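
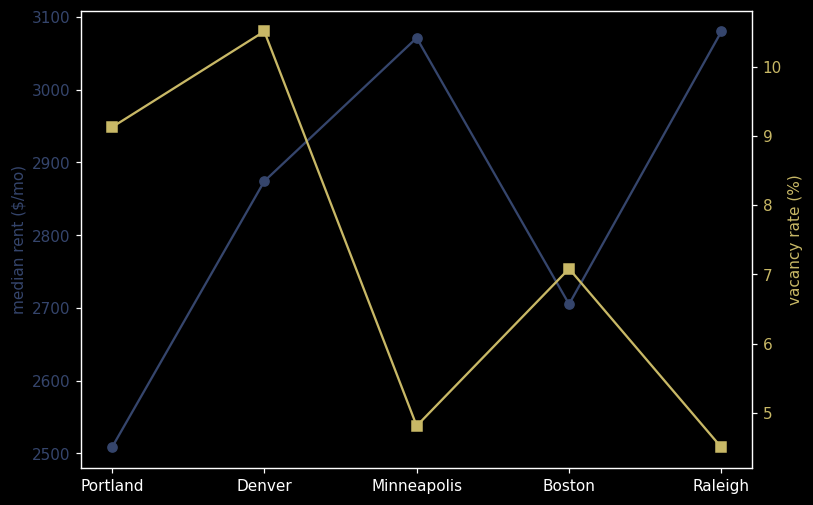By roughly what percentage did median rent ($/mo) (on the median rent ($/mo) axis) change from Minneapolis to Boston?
Minneapolis ≈ 3050, Boston ≈ 2700; (2700 − 3050) / 3050 ≈ -11.5%.

≈ -11.5%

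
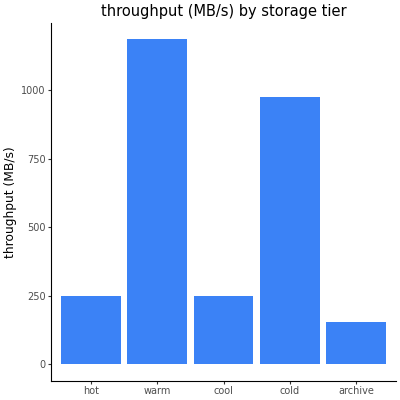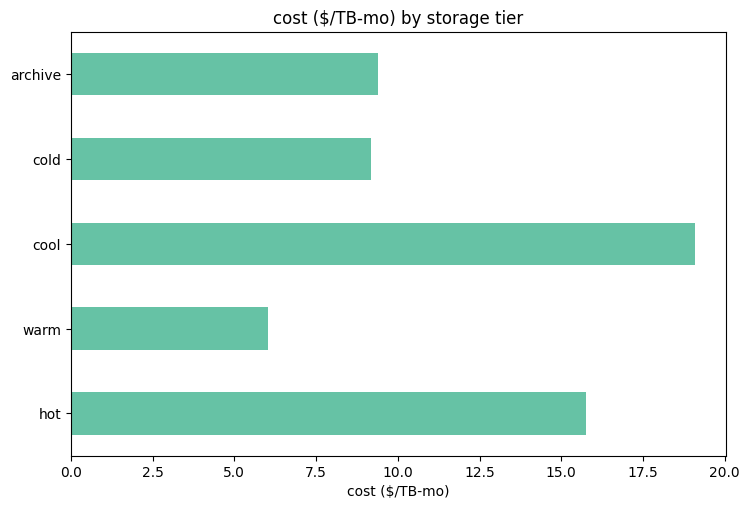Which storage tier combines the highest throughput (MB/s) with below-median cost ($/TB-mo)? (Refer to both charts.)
warm

Chart 2 median cost ($/TB-mo) ≈ 10; below-median storage tiers: warm, cold. Among those, warm has the highest throughput (MB/s) (≈ 1200).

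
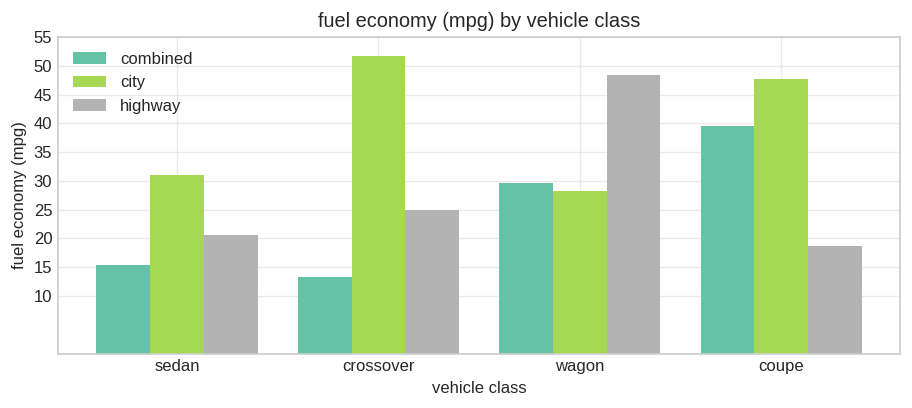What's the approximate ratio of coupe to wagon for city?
coupe ≈ 50, wagon ≈ 30; 50/30 ≈ 1.67.

≈ 1.67×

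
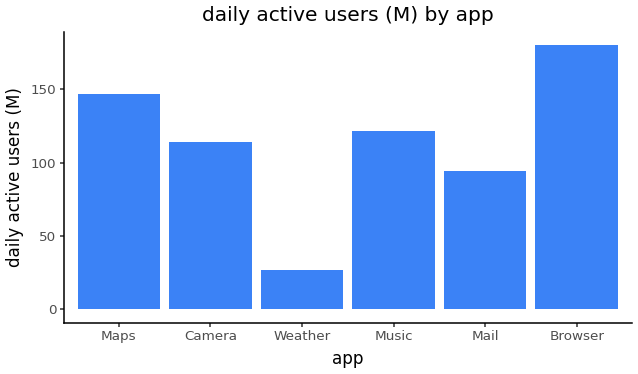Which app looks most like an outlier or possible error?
Weather ≈ 20; the rest sit between ≈ 100 and ≈ 180.

Weather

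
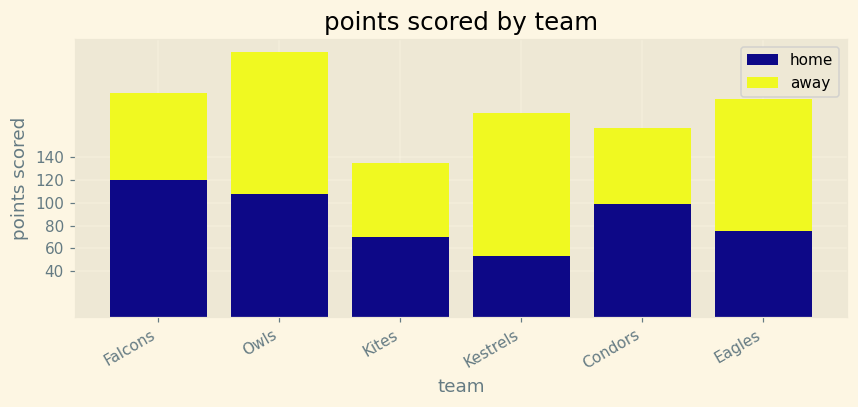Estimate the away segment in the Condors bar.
away top ≈ 160, bottom ≈ 100; segment ≈ 60.

≈ 60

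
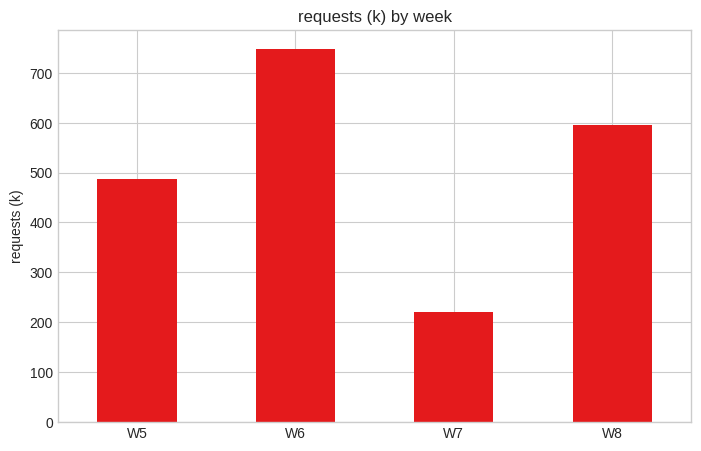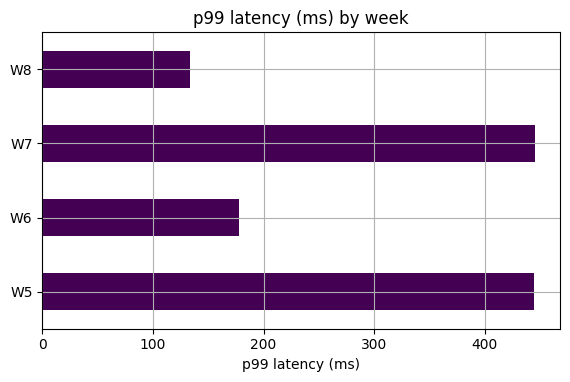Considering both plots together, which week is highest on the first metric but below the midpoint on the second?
W6

Chart 2 median p99 latency (ms) ≈ 300; below-median weeks: W6, W8. Among those, W6 has the highest requests (k) (≈ 700).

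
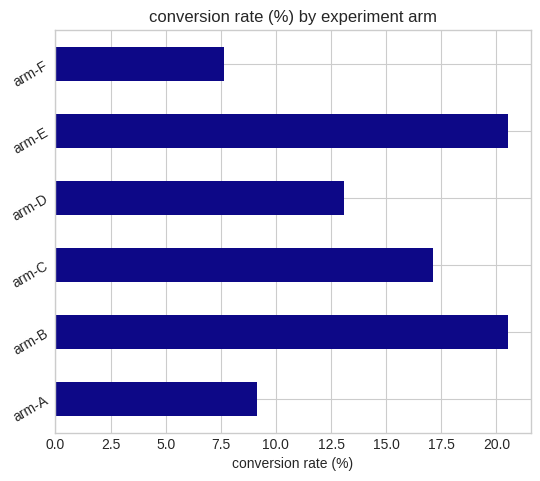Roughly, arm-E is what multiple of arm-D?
arm-E ≈ 20, arm-D ≈ 14; 20/14 ≈ 1.43.

≈ 1.43×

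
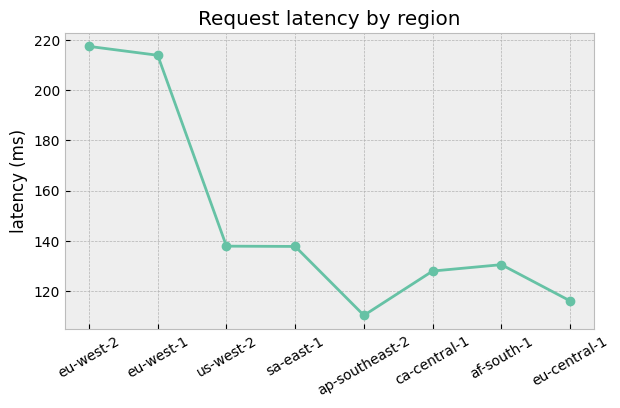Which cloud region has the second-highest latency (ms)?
Top 3: eu-west-2 ≈ 220, eu-west-1 ≈ 210, us-west-2 ≈ 140.

eu-west-1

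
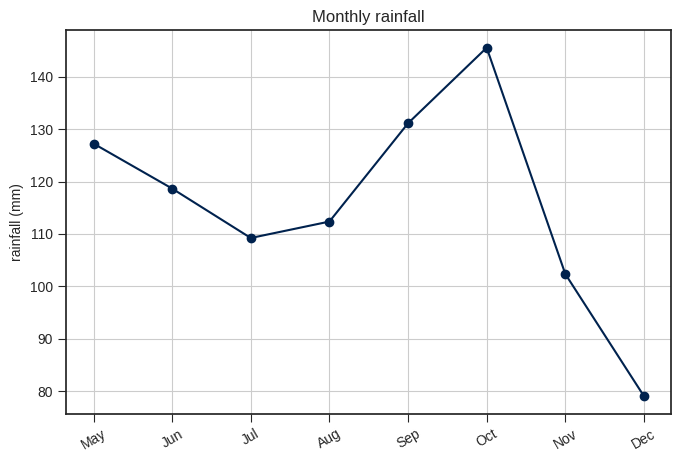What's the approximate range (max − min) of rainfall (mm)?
≈ 70

Max Oct ≈ 150, min Dec ≈ 80; range ≈ 70.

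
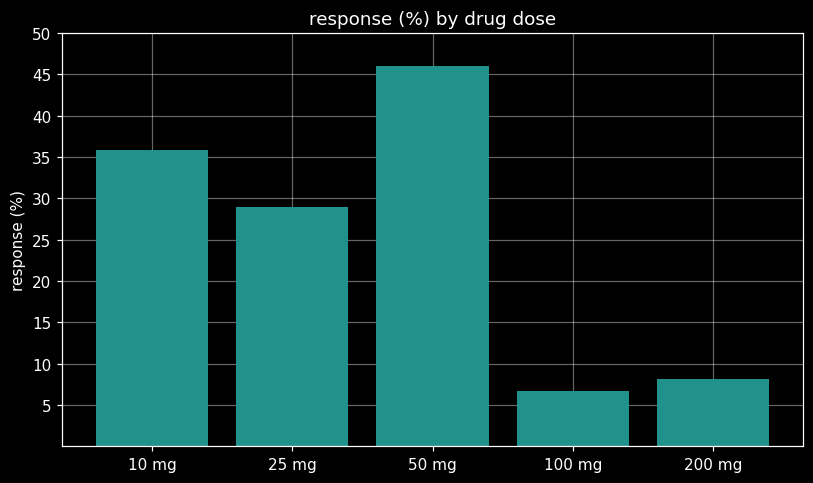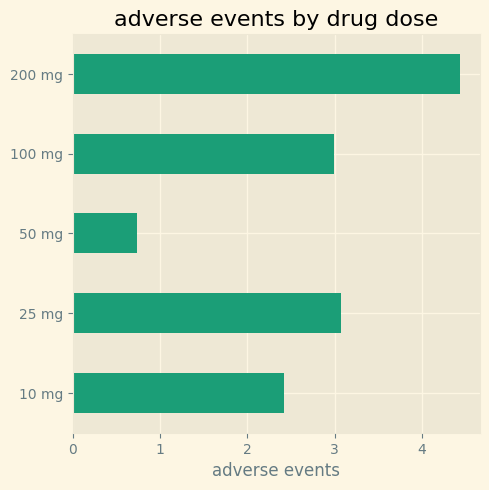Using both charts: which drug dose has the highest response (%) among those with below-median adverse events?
Chart 2 median adverse events ≈ 3; below-median drug doses: 10 mg, 50 mg. Among those, 50 mg has the highest response (%) (≈ 45).

50 mg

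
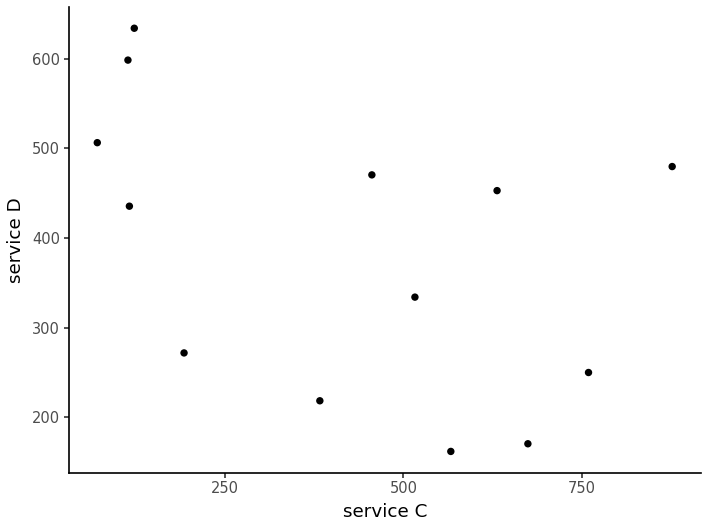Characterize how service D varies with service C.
Points are negatively correlated; moderate (|r| ≈ 0.5).

negative, moderate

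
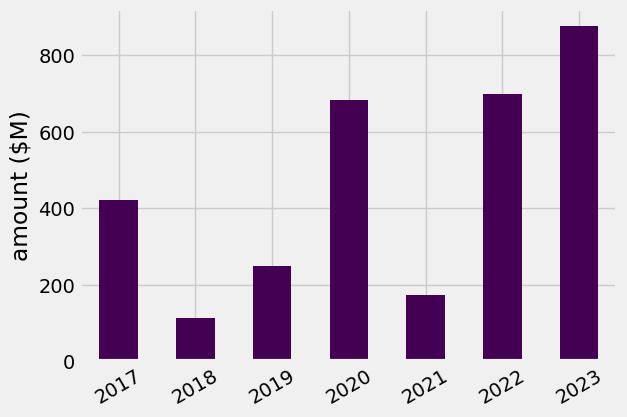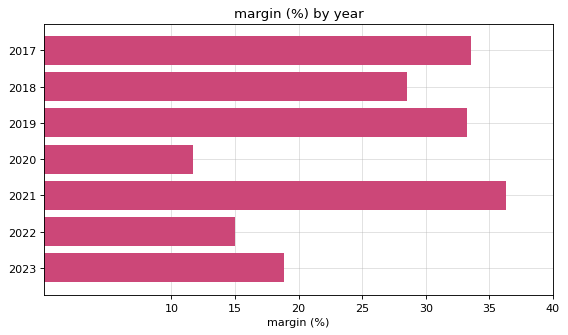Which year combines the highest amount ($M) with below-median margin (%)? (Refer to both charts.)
2023

Chart 2 median margin (%) ≈ 30; below-median years: 2020, 2022, 2023. Among those, 2023 has the highest amount ($M) (≈ 900).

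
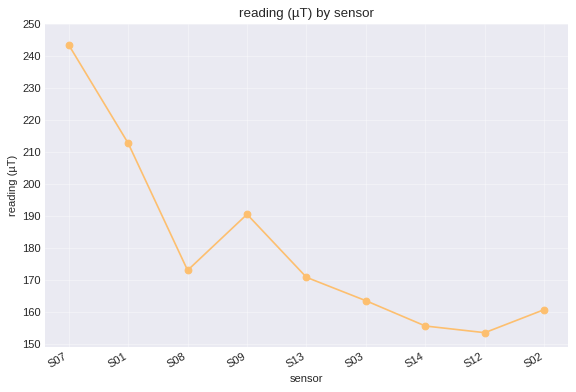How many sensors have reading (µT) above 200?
2

Above 200: S07, S01.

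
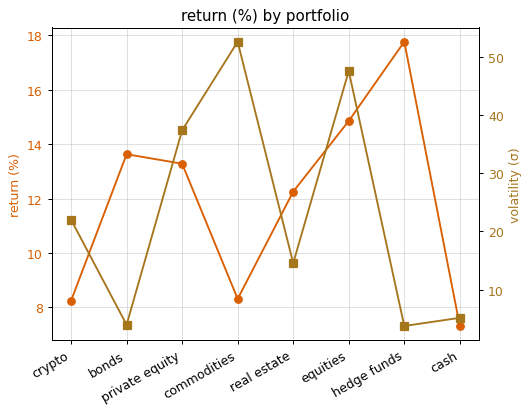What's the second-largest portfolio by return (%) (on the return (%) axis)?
Top 3 (on the return (%) axis): hedge funds ≈ 18, equities ≈ 15, bonds ≈ 14.

equities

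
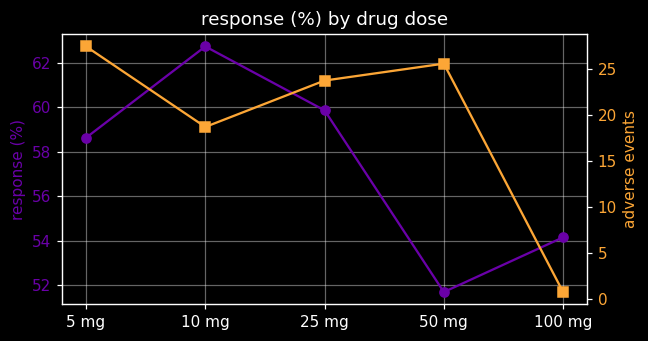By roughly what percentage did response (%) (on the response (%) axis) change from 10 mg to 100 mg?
10 mg ≈ 63, 100 mg ≈ 54; (54 − 63) / 63 ≈ -14.3%.

≈ -14.3%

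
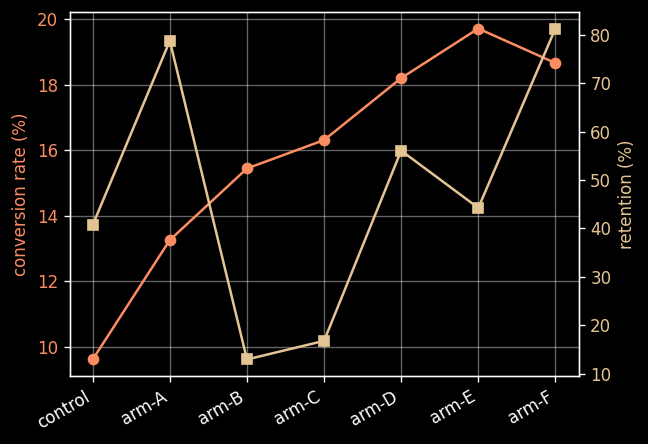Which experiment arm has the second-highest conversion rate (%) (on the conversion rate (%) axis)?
Top 3 (on the conversion rate (%) axis): arm-E ≈ 20, arm-F ≈ 19, arm-D ≈ 18.

arm-F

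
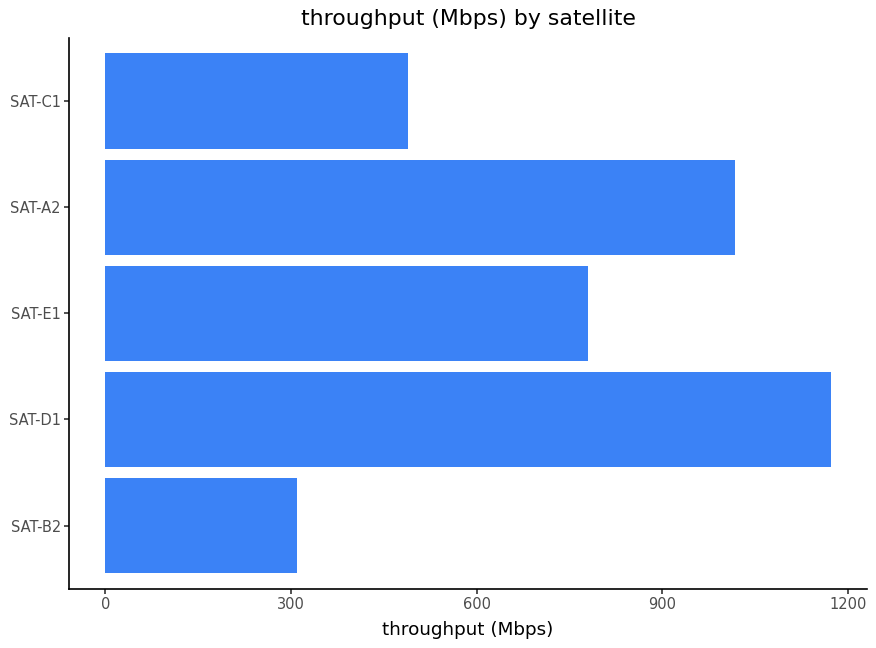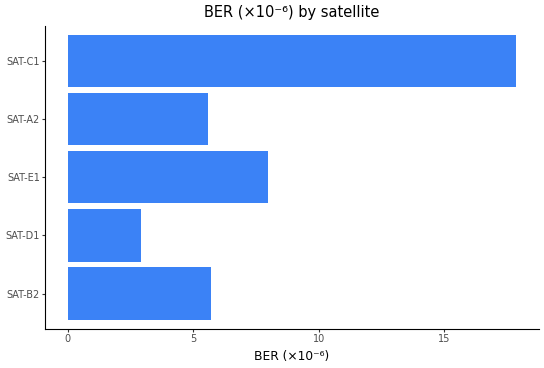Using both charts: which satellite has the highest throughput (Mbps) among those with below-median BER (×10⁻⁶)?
SAT-D1

Chart 2 median BER (×10⁻⁶) ≈ 6; below-median satellites: SAT-D1, SAT-A2. Among those, SAT-D1 has the highest throughput (Mbps) (≈ 1200).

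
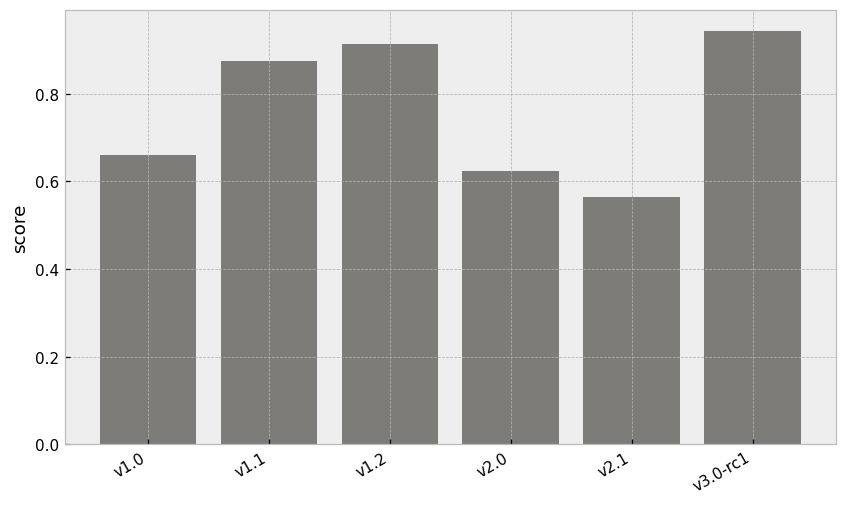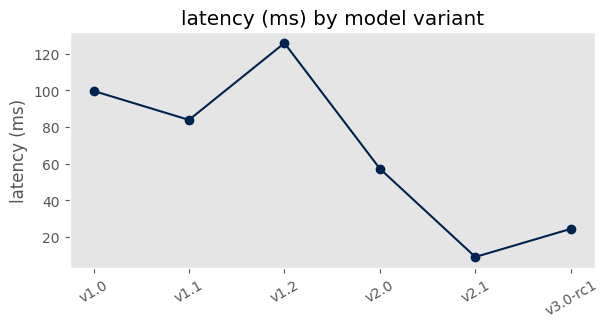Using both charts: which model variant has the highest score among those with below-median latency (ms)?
v3.0-rc1

Chart 2 median latency (ms) ≈ 80; below-median model variants: v2.0, v2.1, v3.0-rc1. Among those, v3.0-rc1 has the highest score (≈ 0.9).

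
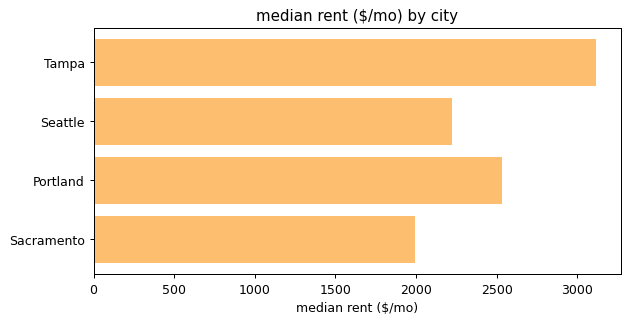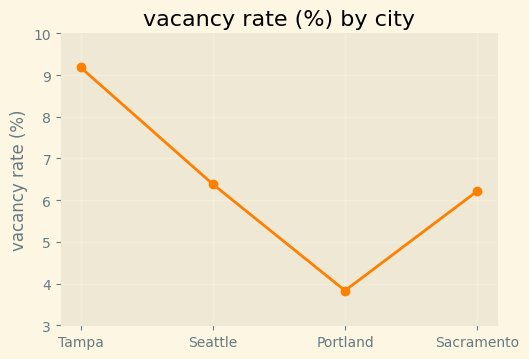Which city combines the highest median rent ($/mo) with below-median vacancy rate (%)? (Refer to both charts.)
Portland

Chart 2 median vacancy rate (%) ≈ 6; below-median cities: Portland, Sacramento. Among those, Portland has the highest median rent ($/mo) (≈ 2500).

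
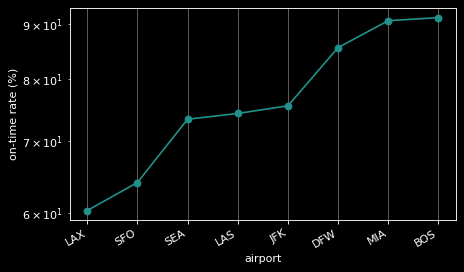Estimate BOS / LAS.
BOS ≈ 90, LAS ≈ 75; 90/75 ≈ 1.2.

≈ 1.2×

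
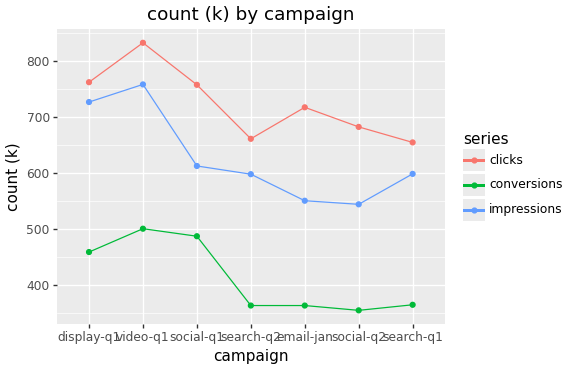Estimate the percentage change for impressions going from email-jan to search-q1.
email-jan ≈ 550, search-q1 ≈ 600; (600 − 550) / 550 ≈ +9.1%.

≈ +9.1%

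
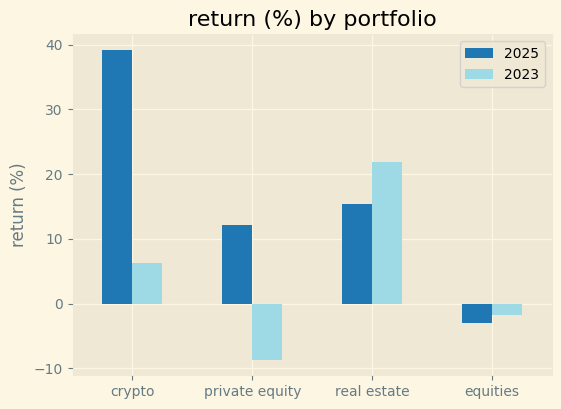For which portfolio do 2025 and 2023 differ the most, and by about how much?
crypto: 2025 ≈ 40, 2023 ≈ 5 → gap ≈ 35. Next-largest (private equity) is only ≈ 20.

crypto, ≈ 35 %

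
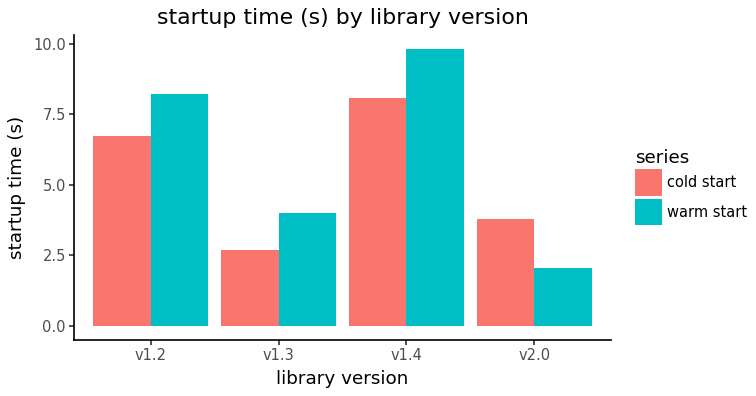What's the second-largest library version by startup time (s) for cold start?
v1.2

Top 3 for cold start: v1.4 ≈ 8, v1.2 ≈ 7, v2.0 ≈ 4.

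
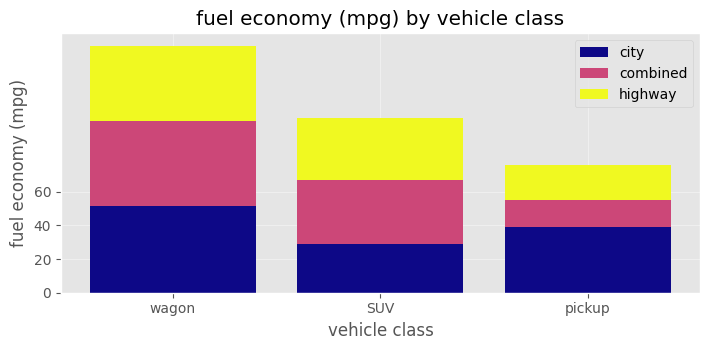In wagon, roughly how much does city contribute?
≈ 60

city top ≈ 60, bottom ≈ 0; segment ≈ 60.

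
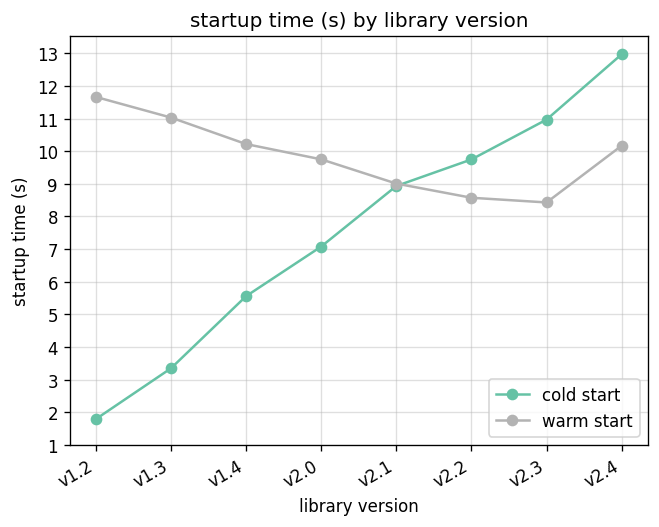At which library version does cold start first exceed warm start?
v2.1: cold start ≈ 9 vs warm start ≈ 9 (not yet); v2.2: cold start ≈ 10 vs warm start ≈ 9 (first crossover).

v2.2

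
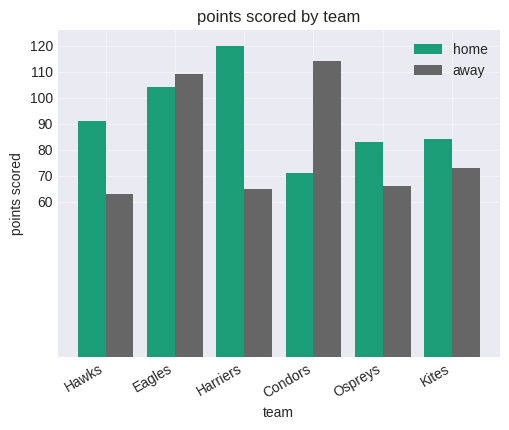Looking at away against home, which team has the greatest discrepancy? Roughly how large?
Harriers: away ≈ 60, home ≈ 120 → gap ≈ 60. Next-largest (Condors) is only ≈ 40.

Harriers, ≈ 60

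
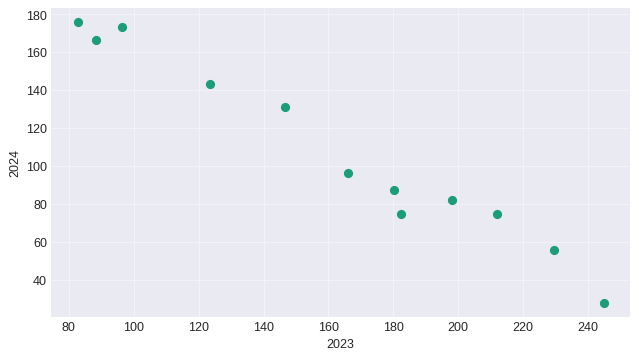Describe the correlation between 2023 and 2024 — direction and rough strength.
Points are negatively correlated; strong (|r| ≈ 1.0).

negative, strong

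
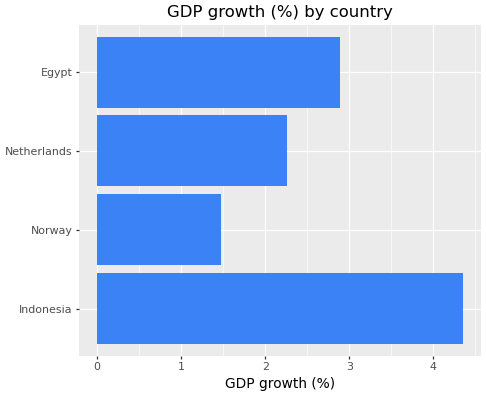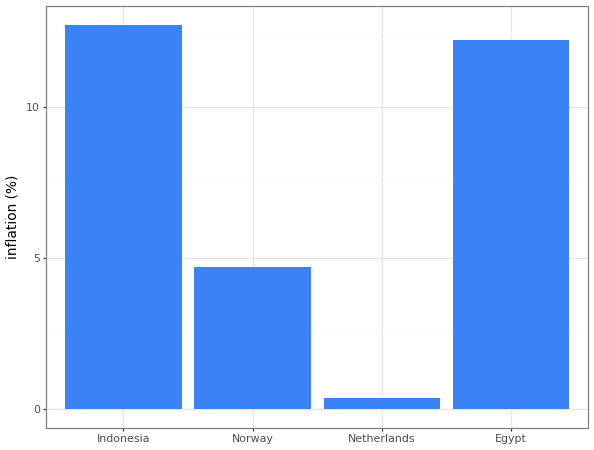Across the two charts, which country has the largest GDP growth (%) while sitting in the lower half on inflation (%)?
Netherlands

Chart 2 median inflation (%) ≈ 8; below-median countries: Norway, Netherlands. Among those, Netherlands has the highest GDP growth (%) (≈ 2.5).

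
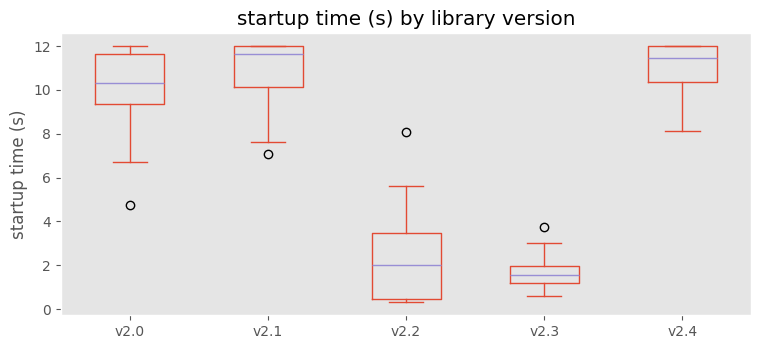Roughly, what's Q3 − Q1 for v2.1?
≈ 2

Q3 ≈ 12, Q1 ≈ 10; IQR ≈ 2.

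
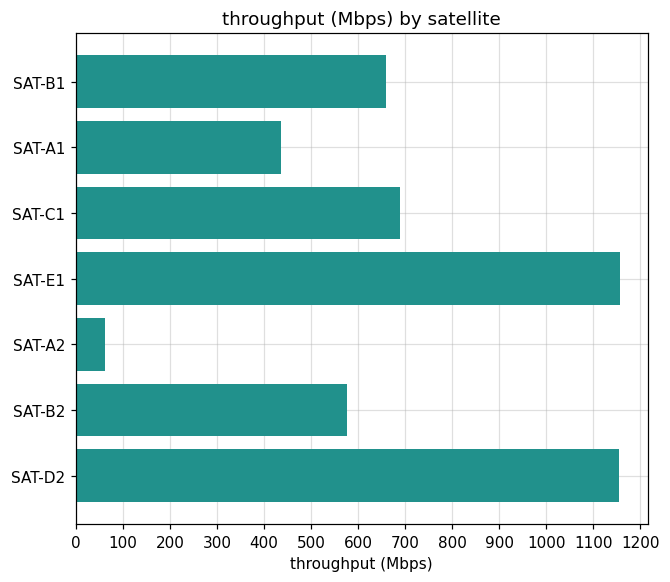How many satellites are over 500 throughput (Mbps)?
5

Above 500: SAT-B1, SAT-C1, SAT-E1, SAT-B2, SAT-D2.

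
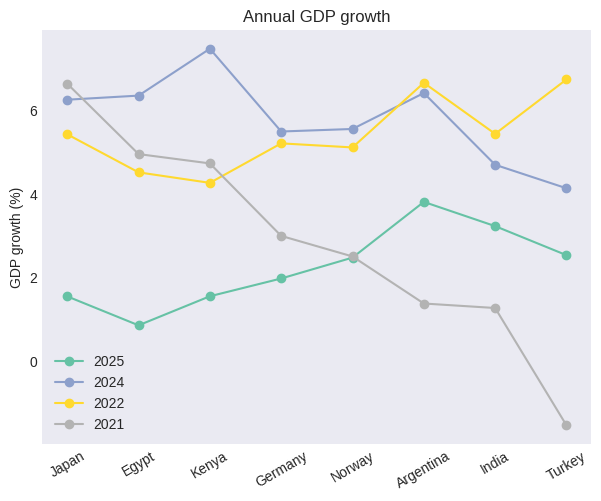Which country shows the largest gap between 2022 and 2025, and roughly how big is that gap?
Turkey: 2022 ≈ 7, 2025 ≈ 3 → gap ≈ 4. Next-largest (Japan) is only ≈ 3.

Turkey, ≈ 4 %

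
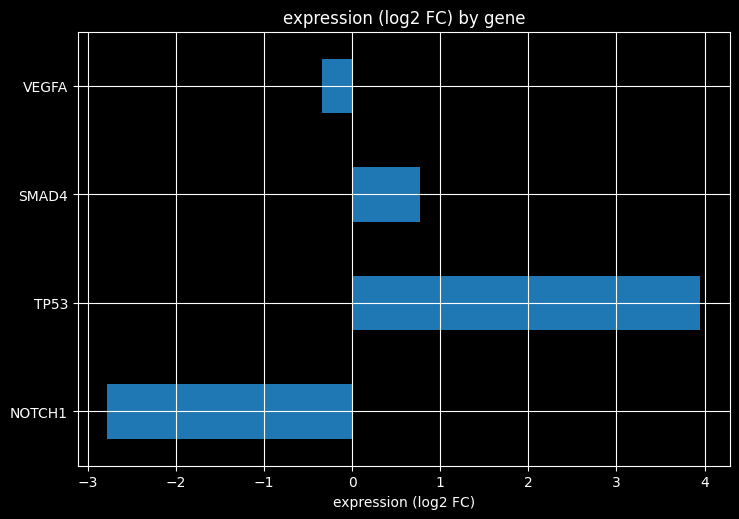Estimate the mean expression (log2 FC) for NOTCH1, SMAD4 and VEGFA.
(-3 + 1 + 0) / 3 ≈ -1.

≈ -1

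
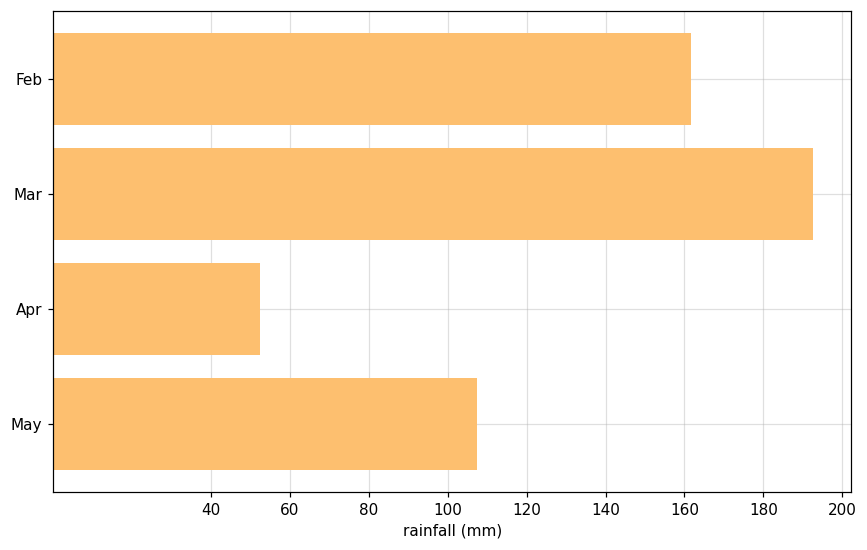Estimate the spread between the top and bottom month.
≈ 140

Max Mar ≈ 200, min Apr ≈ 60; range ≈ 140.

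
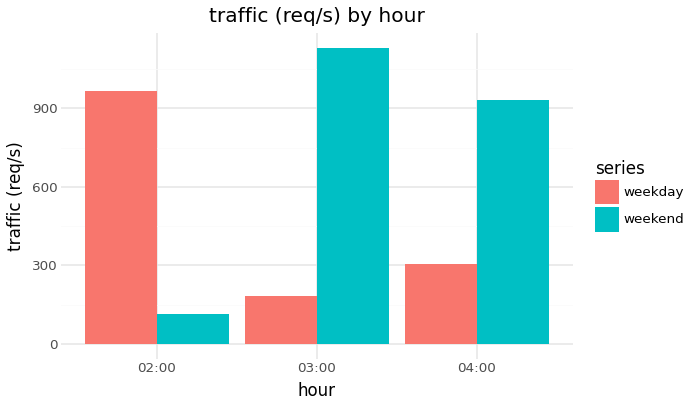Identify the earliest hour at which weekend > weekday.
02:00: weekend ≈ 100 vs weekday ≈ 1000 (not yet); 03:00: weekend ≈ 1100 vs weekday ≈ 200 (first crossover).

03:00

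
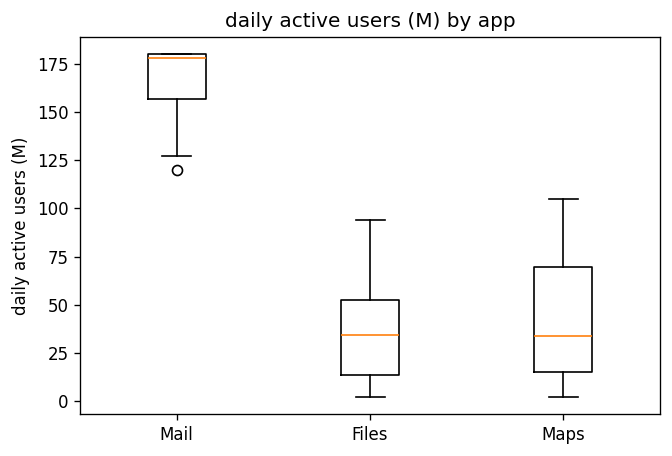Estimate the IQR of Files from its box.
≈ 40

Q3 ≈ 60, Q1 ≈ 20; IQR ≈ 40.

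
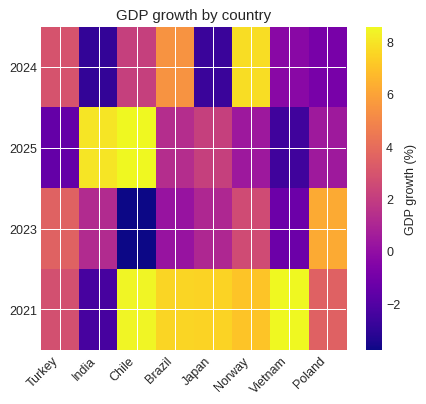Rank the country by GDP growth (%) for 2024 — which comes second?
Top 3 for 2024: Norway ≈ 8, Brazil ≈ 6, Turkey ≈ 2.

Brazil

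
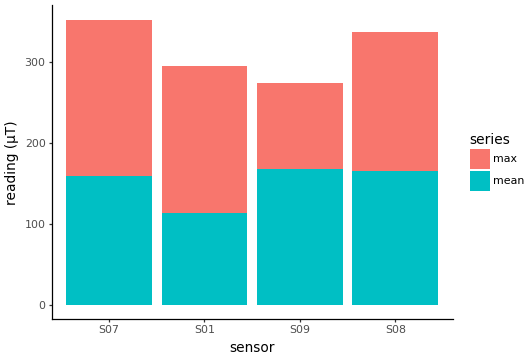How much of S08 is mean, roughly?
mean top ≈ 150, bottom ≈ 0; segment ≈ 150.

≈ 150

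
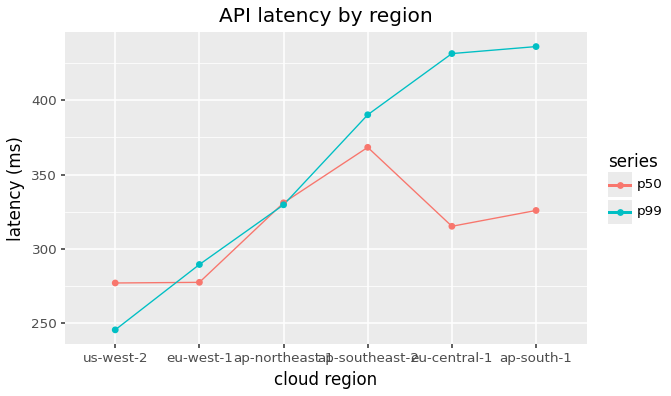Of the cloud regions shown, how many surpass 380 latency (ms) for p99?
Above 380: ap-southeast-2, eu-central-1, ap-south-1.

3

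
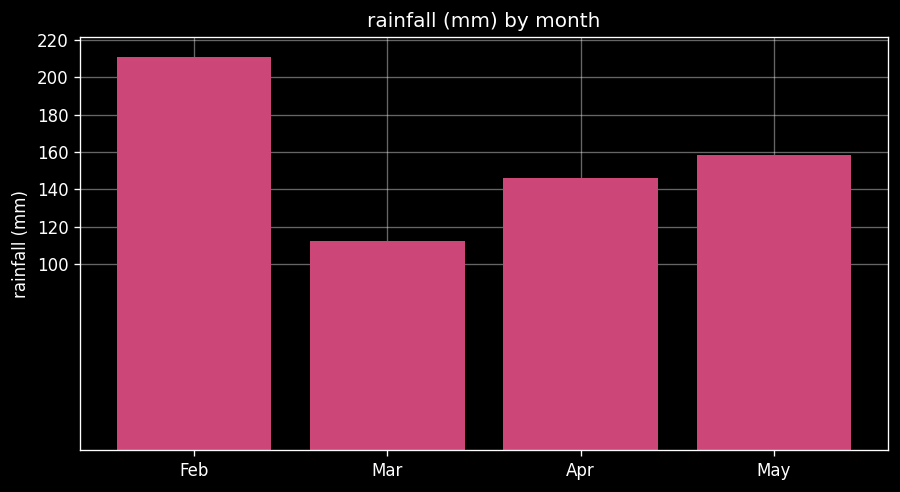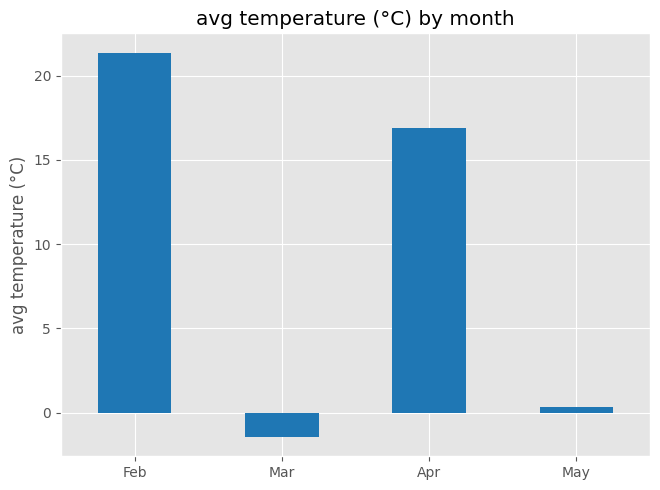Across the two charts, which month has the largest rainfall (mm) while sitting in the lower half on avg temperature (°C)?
May

Chart 2 median avg temperature (°C) ≈ 8; below-median months: Mar, May. Among those, May has the highest rainfall (mm) (≈ 160).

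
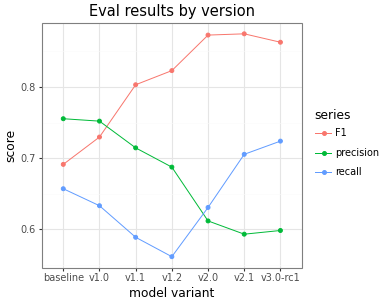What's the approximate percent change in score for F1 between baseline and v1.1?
baseline ≈ 0.70, v1.1 ≈ 0.80; (0.80 − 0.70) / 0.70 ≈ +14.3%.

≈ +14.3%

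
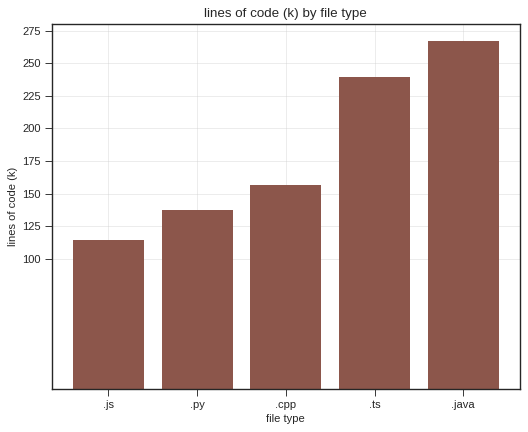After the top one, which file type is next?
Top 3: .java ≈ 275, .ts ≈ 250, .cpp ≈ 150.

.ts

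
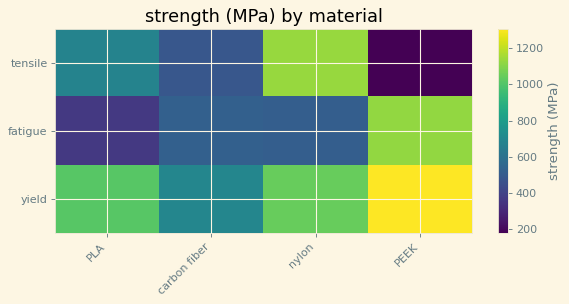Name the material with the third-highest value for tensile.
carbon fiber

Top 4 for tensile: nylon ≈ 1100, PLA ≈ 700, carbon fiber ≈ 500, PEEK ≈ 200.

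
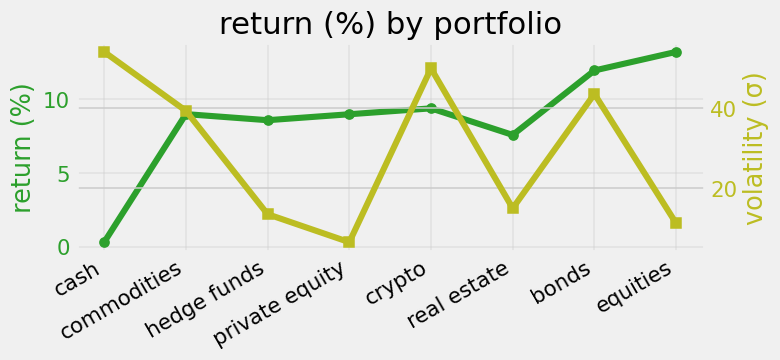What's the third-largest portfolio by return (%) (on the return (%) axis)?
crypto

Top 4 (on the return (%) axis): equities ≈ 14, bonds ≈ 12, crypto ≈ 10, commodities ≈ 8.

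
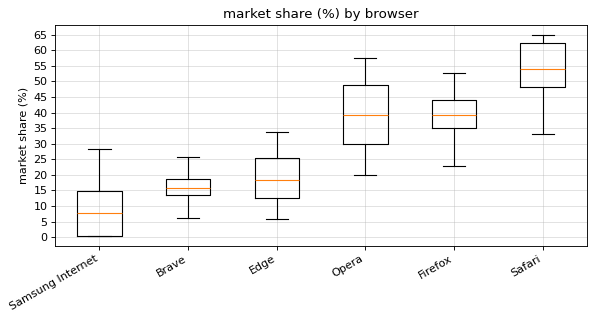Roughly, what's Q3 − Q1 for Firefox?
Q3 ≈ 45, Q1 ≈ 35; IQR ≈ 10.

≈ 10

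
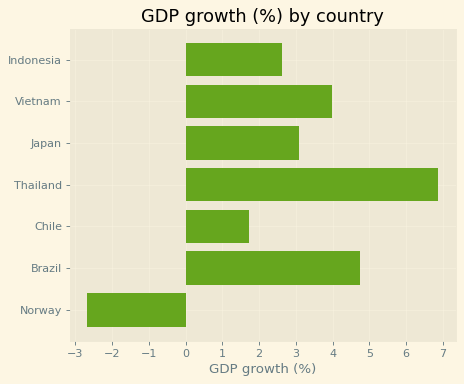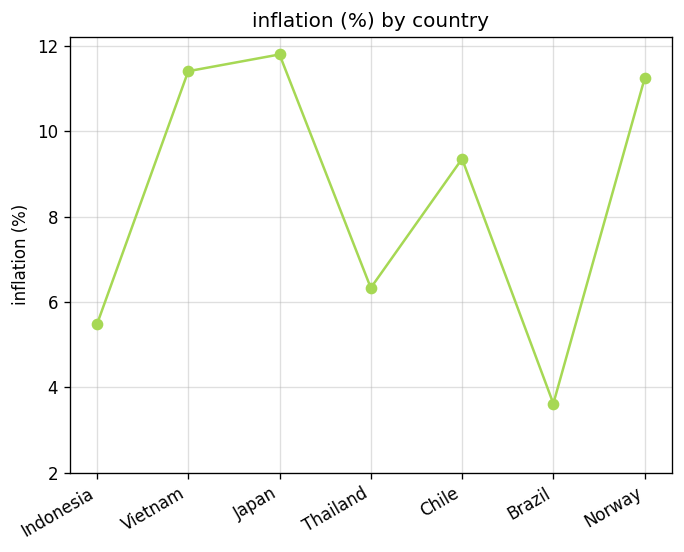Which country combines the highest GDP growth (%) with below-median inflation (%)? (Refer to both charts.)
Chart 2 median inflation (%) ≈ 10; below-median countries: Indonesia, Thailand, Brazil. Among those, Thailand has the highest GDP growth (%) (≈ 7).

Thailand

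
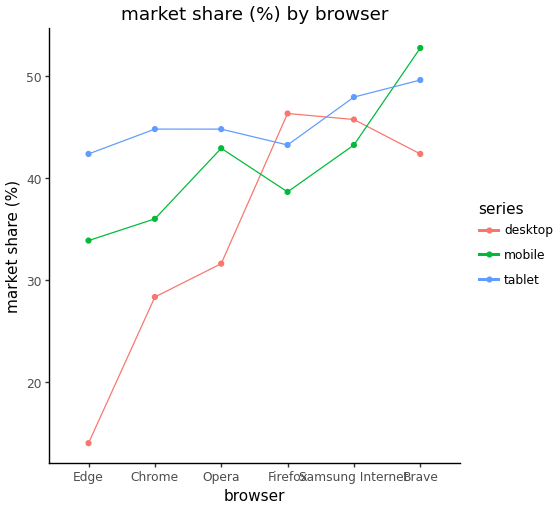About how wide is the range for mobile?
Max Brave ≈ 55, min Edge ≈ 35; range ≈ 20.

≈ 20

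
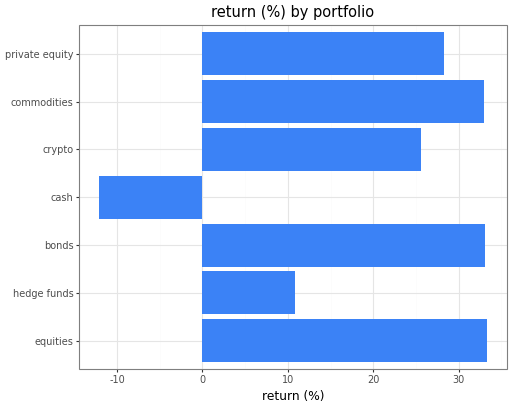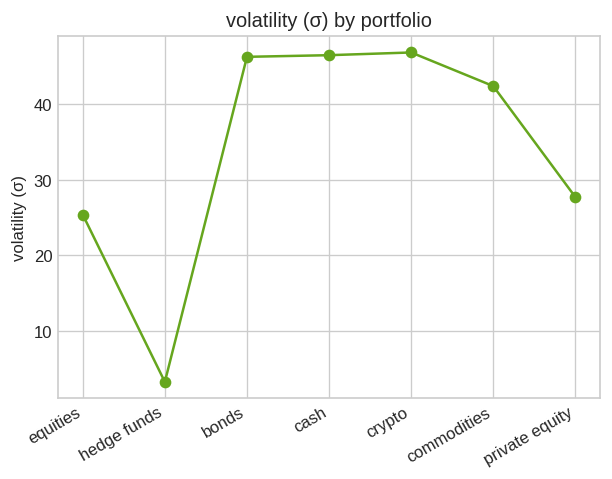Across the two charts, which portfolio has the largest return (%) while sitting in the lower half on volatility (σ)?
Chart 2 median volatility (σ) ≈ 40; below-median portfolios: equities, hedge funds, private equity. Among those, equities has the highest return (%) (≈ 35).

equities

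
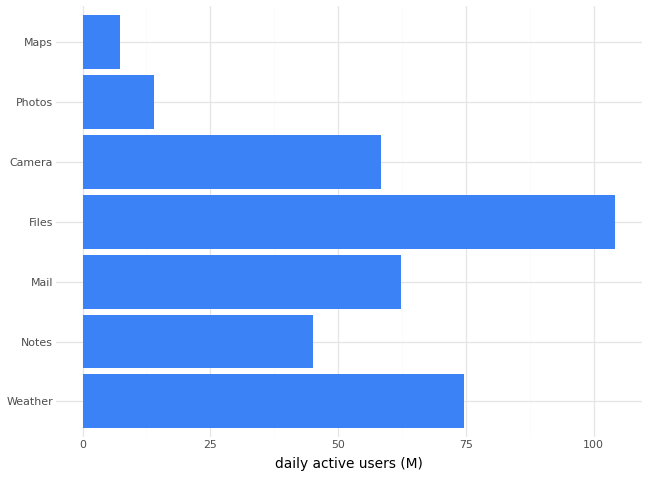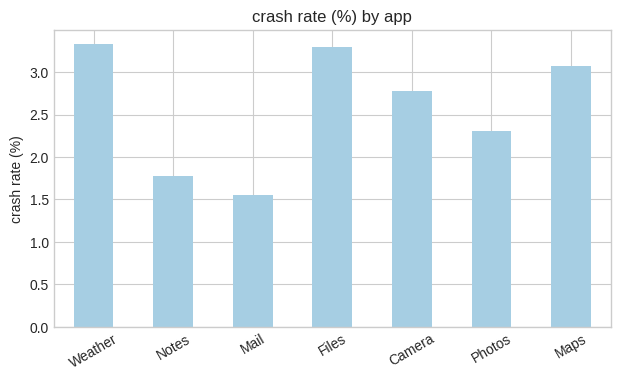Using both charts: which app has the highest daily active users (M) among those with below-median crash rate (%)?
Chart 2 median crash rate (%) ≈ 3; below-median apps: Notes, Mail, Photos. Among those, Mail has the highest daily active users (M) (≈ 60).

Mail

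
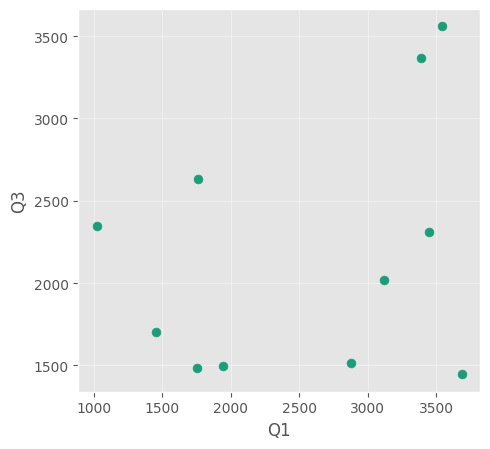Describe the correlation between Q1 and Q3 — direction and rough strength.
Points are positively correlated; weak (|r| ≈ 0.3).

positive, weak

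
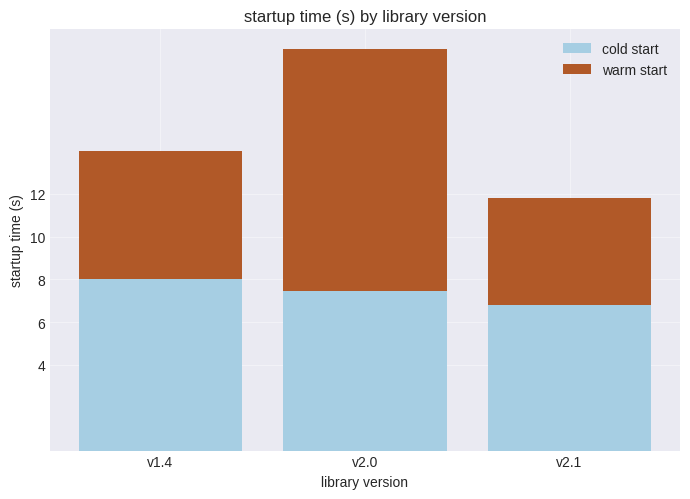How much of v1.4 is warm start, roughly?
warm start top ≈ 14, bottom ≈ 8; segment ≈ 6.

≈ 6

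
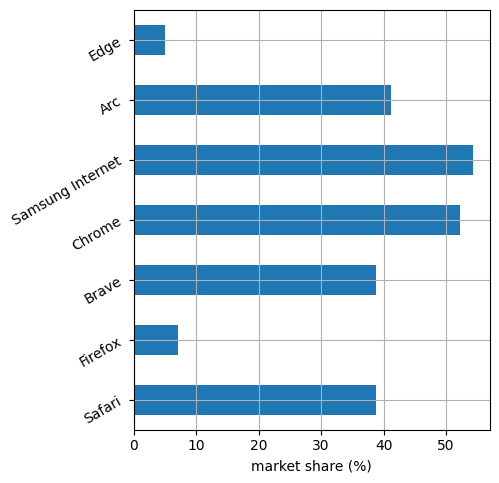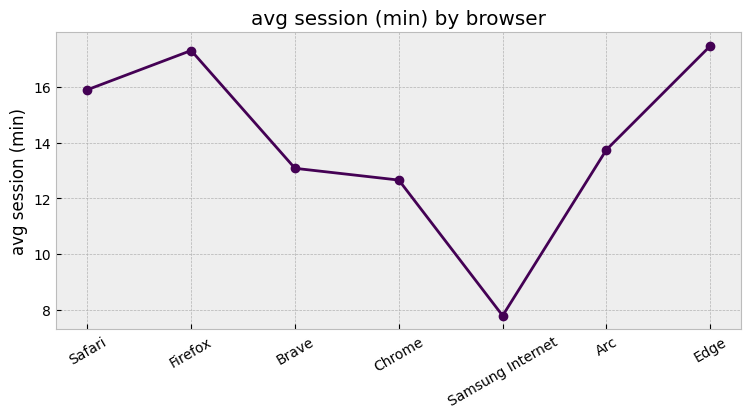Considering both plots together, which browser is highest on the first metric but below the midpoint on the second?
Samsung Internet

Chart 2 median avg session (min) ≈ 14; below-median browsers: Brave, Chrome, Samsung Internet. Among those, Samsung Internet has the highest market share (%) (≈ 55).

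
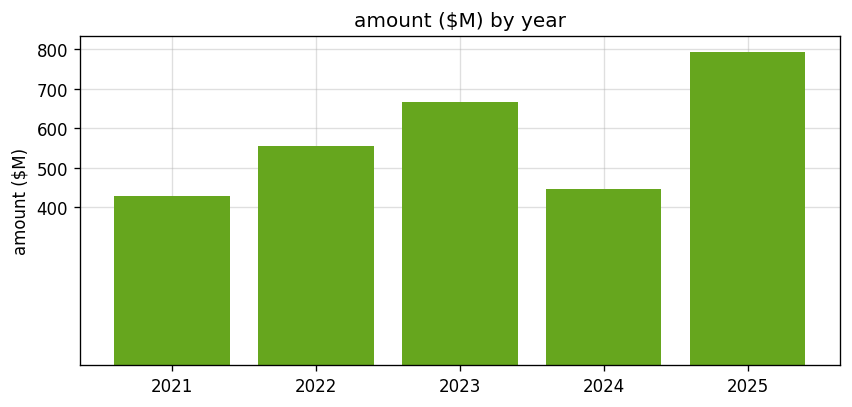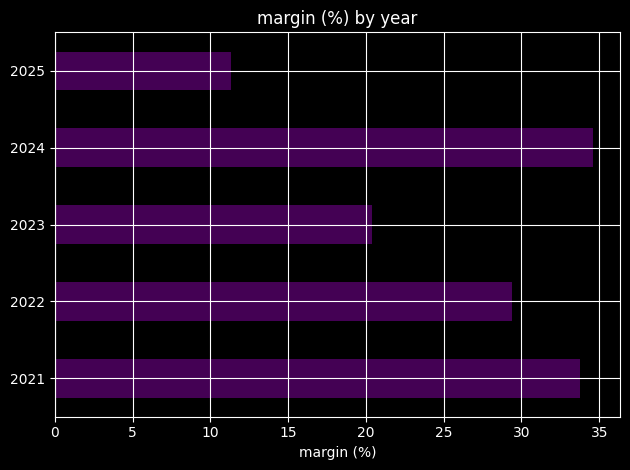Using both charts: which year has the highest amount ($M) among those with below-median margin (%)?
2025

Chart 2 median margin (%) ≈ 30; below-median years: 2023, 2025. Among those, 2025 has the highest amount ($M) (≈ 800).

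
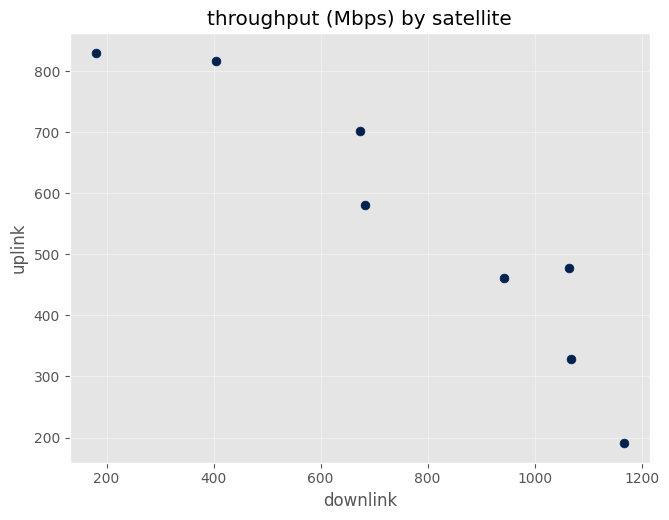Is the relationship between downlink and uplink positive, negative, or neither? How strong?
Points are negatively correlated; strong (|r| ≈ 0.9).

negative, strong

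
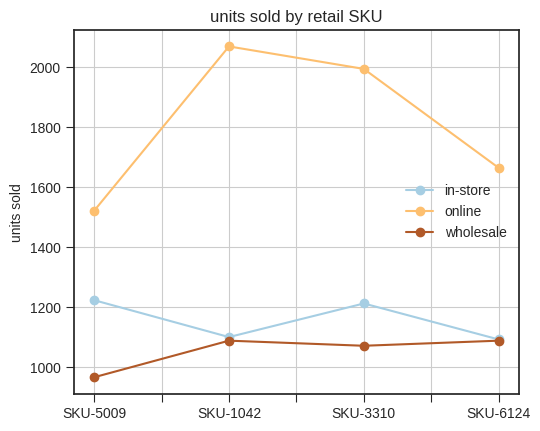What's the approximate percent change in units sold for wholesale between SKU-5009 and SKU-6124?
≈ +10%

SKU-5009 ≈ 1000, SKU-6124 ≈ 1100; (1100 − 1000) / 1000 ≈ +10%.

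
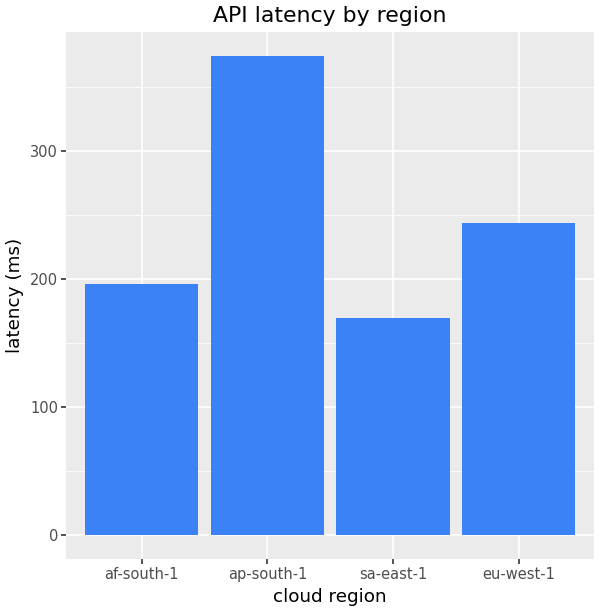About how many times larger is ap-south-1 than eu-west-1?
≈ 1.4×

ap-south-1 ≈ 350, eu-west-1 ≈ 250; 350/250 ≈ 1.4.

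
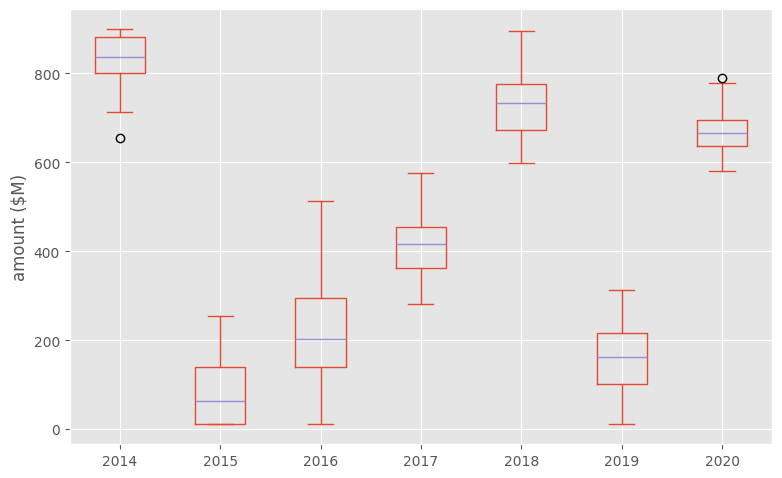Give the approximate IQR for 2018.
Q3 ≈ 800, Q1 ≈ 700; IQR ≈ 100.

≈ 100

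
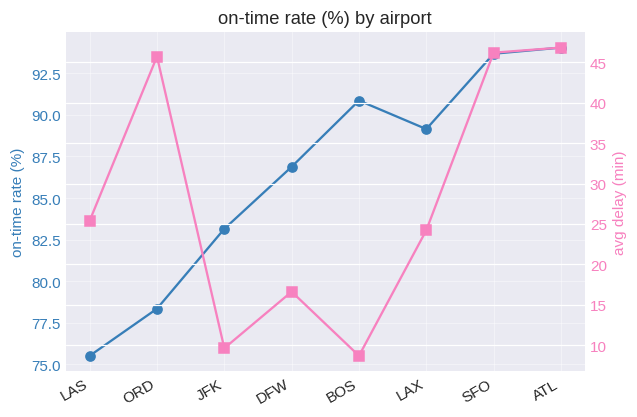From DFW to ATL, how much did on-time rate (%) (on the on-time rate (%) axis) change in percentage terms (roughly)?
DFW ≈ 86, ATL ≈ 94; (94 − 86) / 86 ≈ +9.3%.

≈ +9.3%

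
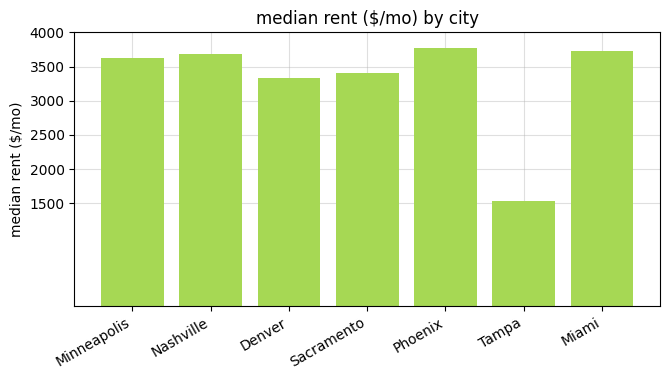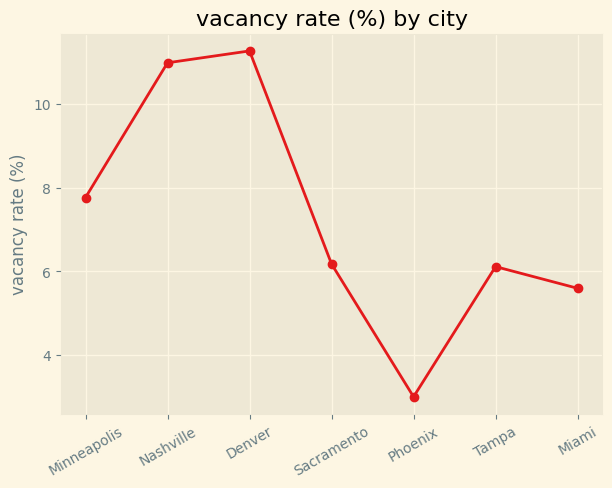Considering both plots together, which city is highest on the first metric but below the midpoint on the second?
Chart 2 median vacancy rate (%) ≈ 6; below-median cities: Phoenix, Tampa, Miami. Among those, Phoenix has the highest median rent ($/mo) (≈ 4000).

Phoenix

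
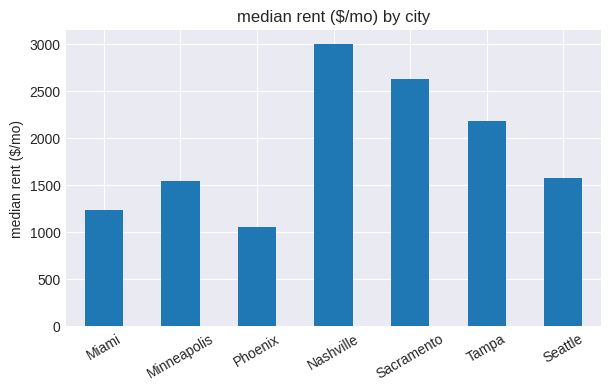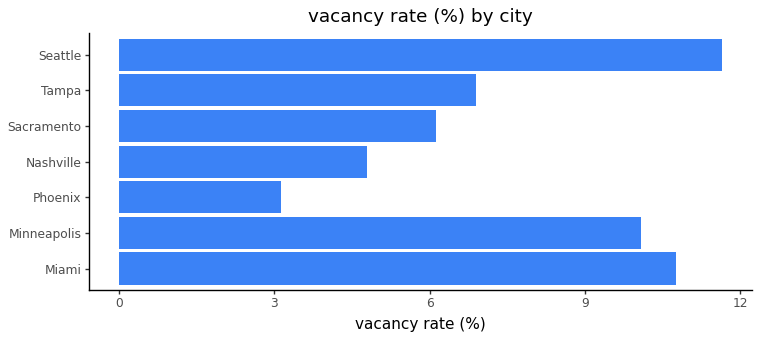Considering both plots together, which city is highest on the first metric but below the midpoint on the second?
Chart 2 median vacancy rate (%) ≈ 6; below-median cities: Phoenix, Nashville, Sacramento. Among those, Nashville has the highest median rent ($/mo) (≈ 3000).

Nashville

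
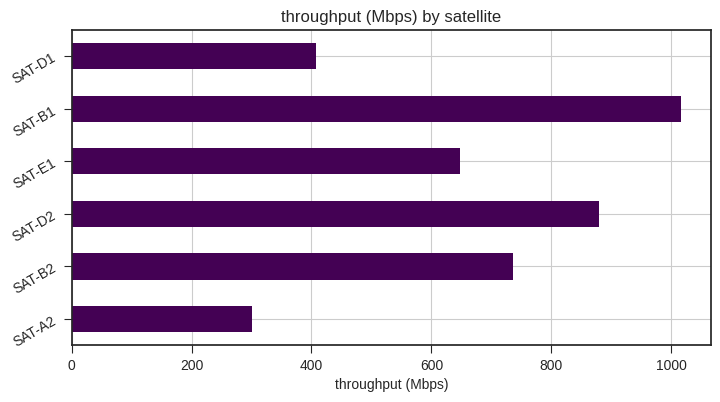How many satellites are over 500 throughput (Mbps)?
4

Above 500: SAT-B2, SAT-D2, SAT-E1, SAT-B1.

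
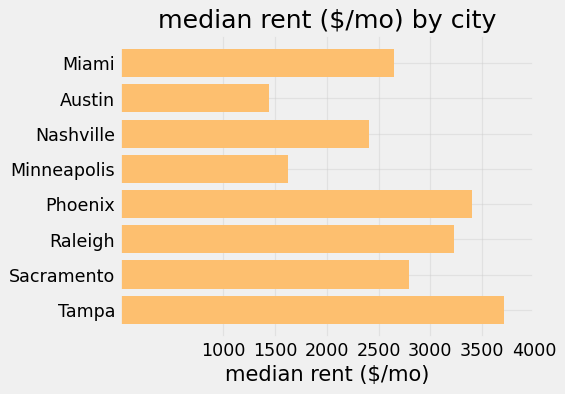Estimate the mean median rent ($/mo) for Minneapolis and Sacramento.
(1500 + 3000) / 2 ≈ 2250.

≈ 2250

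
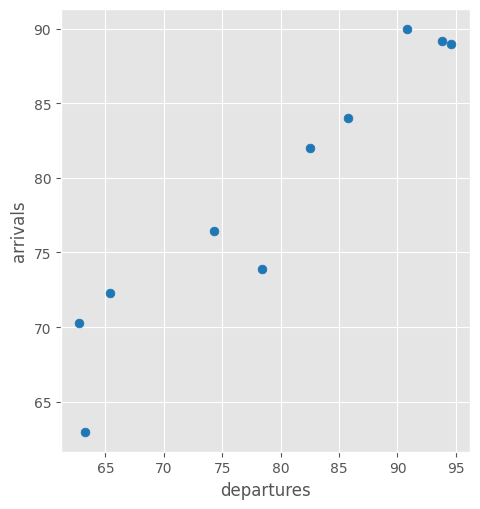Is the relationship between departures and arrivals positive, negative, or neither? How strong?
Points are positively correlated; strong (|r| ≈ 1.0).

positive, strong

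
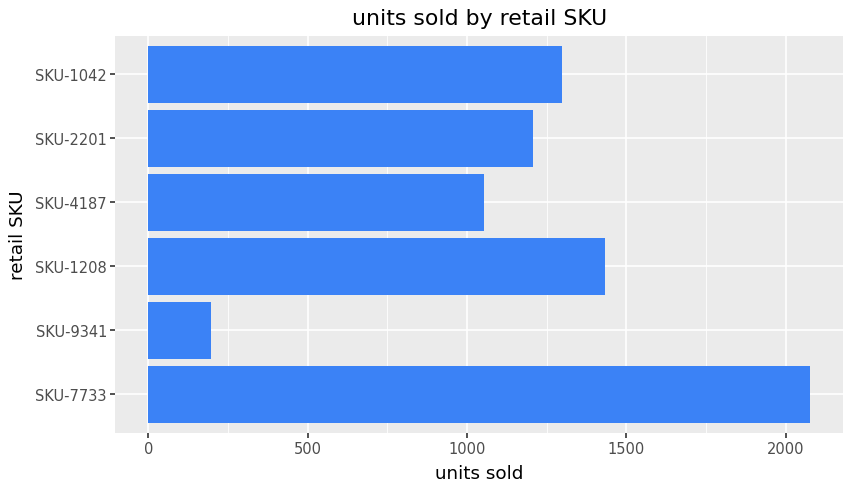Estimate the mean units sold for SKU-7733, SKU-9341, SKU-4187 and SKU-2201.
≈ 1100

(2000 + 200 + 1000 + 1200) / 4 ≈ 1100.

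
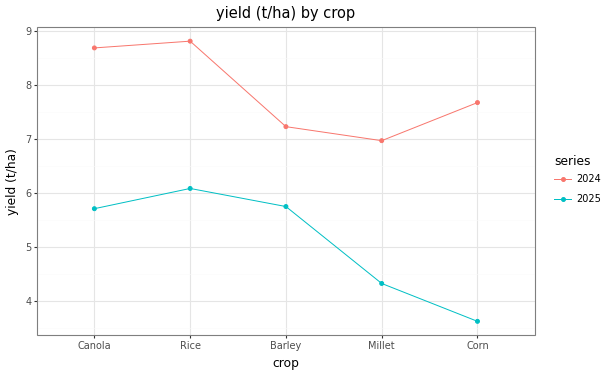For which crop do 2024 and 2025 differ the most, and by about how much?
Corn, ≈ 4.0 t/ha

Corn: 2024 ≈ 7.5, 2025 ≈ 3.5 → gap ≈ 4.0. Next-largest (Canola) is only ≈ 3.0.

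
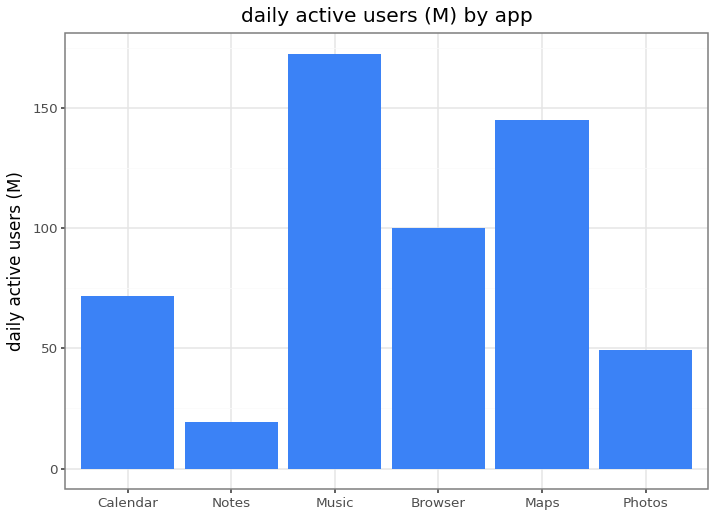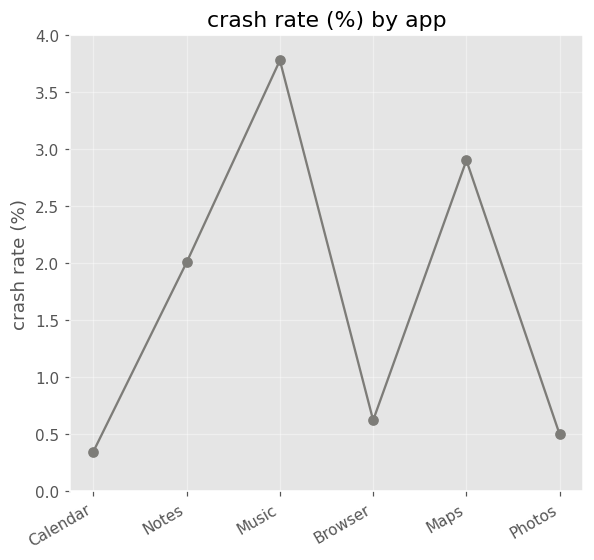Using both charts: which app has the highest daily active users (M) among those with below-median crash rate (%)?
Chart 2 median crash rate (%) ≈ 1.5; below-median apps: Calendar, Browser, Photos. Among those, Browser has the highest daily active users (M) (≈ 100).

Browser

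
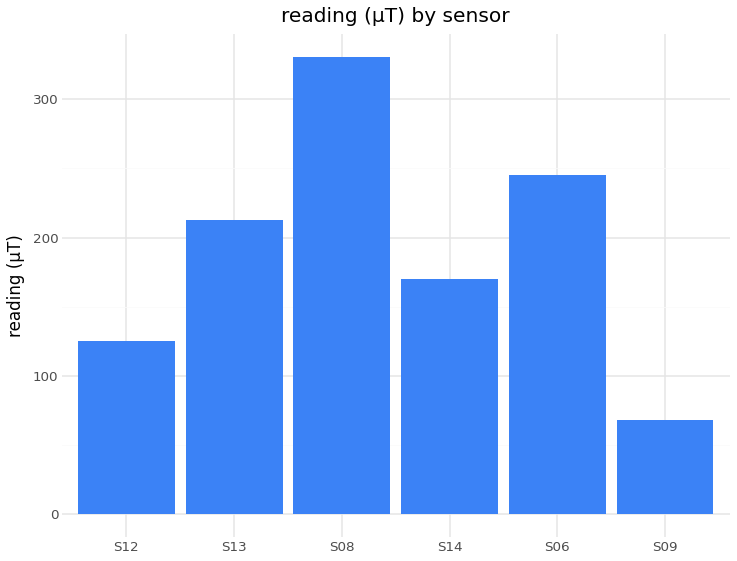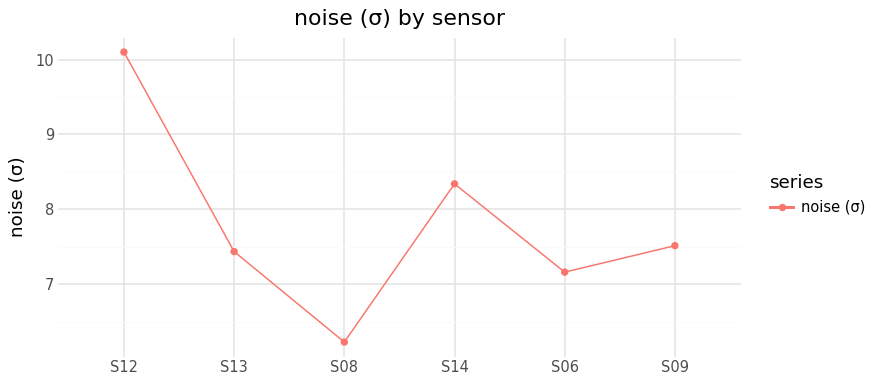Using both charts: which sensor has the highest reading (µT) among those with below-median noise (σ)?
Chart 2 median noise (σ) ≈ 7; below-median sensors: S13, S08, S06. Among those, S08 has the highest reading (µT) (≈ 350).

S08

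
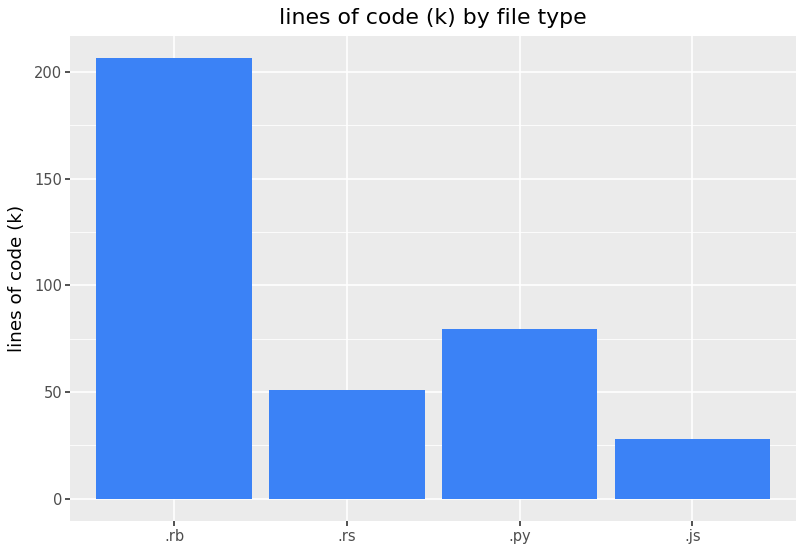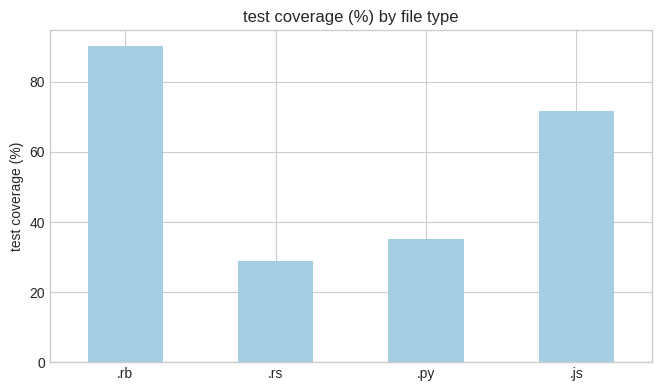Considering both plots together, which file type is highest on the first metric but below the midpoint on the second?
.py

Chart 2 median test coverage (%) ≈ 50; below-median file types: .rs, .py. Among those, .py has the highest lines of code (k) (≈ 80).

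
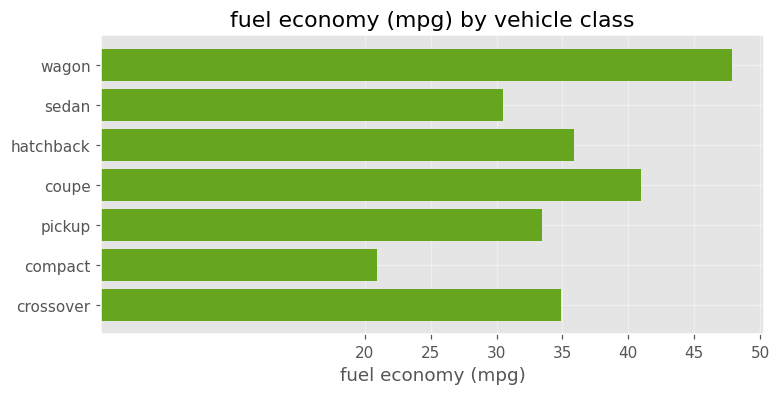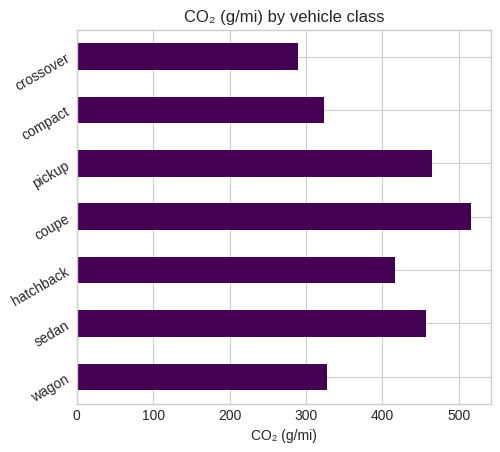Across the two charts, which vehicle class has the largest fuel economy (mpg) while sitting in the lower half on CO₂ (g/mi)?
Chart 2 median CO₂ (g/mi) ≈ 400; below-median vehicle classes: wagon, compact, crossover. Among those, wagon has the highest fuel economy (mpg) (≈ 50).

wagon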